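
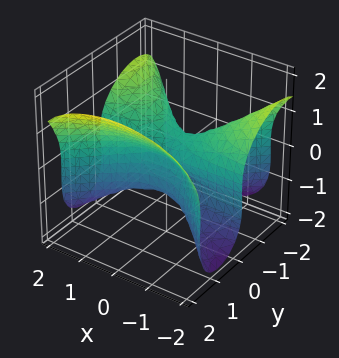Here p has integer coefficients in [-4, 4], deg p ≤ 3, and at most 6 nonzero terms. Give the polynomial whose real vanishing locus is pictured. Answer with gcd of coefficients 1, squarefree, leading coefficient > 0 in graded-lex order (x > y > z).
1. Degree: a generic line meets the surface in up to 3 points, so deg p = 3.
2. Against the integer gridlines: among the integer gridlines, it crosses the z-axis at z ∈ {-1, 0}; among the integer gridlines, it crosses the y-axis at y ∈ {-1, 0}; the visible x-axis segment lies entirely on the surface.
3. Fitting integer coefficients to these (and the overall shape) gives p.

x^2*y - y^3 + z^3 - y^2 + z^2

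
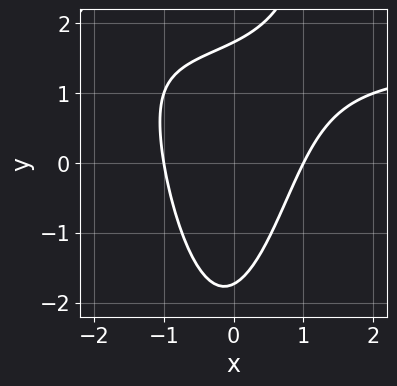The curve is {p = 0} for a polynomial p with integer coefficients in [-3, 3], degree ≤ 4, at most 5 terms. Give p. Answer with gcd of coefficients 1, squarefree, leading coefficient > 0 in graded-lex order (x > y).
First, degree: the shape is more complex than any degree-2 curve, so deg p = 3.
Next, against the integer gridlines: among the integer gridlines, it crosses the x-axis at x ∈ {-1, 1}.
Finally, the integer polynomial consistent with all of this is the stated p.

2*x^2*y - 3*x^2 + x*y - y^2 + 3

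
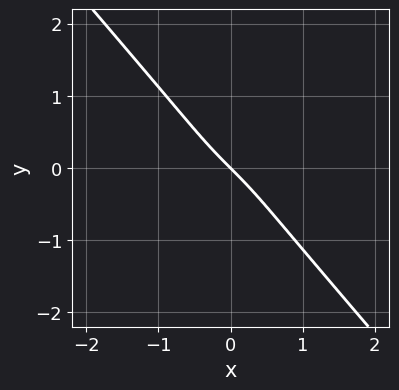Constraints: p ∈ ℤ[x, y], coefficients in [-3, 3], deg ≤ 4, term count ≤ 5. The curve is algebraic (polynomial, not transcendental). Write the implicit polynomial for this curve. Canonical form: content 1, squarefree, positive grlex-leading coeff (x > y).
(a) The degree is 3 — a generic line meets the curve in up to 3 points.
(b) Checking where it meets the axes: one x-axis crossing is at x = 0; one y-axis crossing is at y = 0.
(c) Assembling these constraints gives the stated polynomial.

2*x^3 + 2*x*y^2 + 3*y^3 + 2*x + 2*y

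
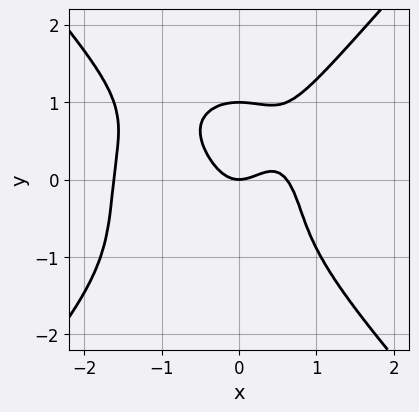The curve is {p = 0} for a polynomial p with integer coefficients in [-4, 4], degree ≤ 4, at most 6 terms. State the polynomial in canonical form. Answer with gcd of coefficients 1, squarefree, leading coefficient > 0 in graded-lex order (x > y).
3*x^4 - 2*y^4 + 3*x^3 - 3*x^2 + 2*y

1. Degree: no degree-3 curve has this shape, so deg p = 4.
2. From the axis intercepts and sections: among the integer gridlines, it crosses the y-axis at y ∈ {0, 1}; one x-axis crossing is at x = 0.
3. These observations pin down the coefficients.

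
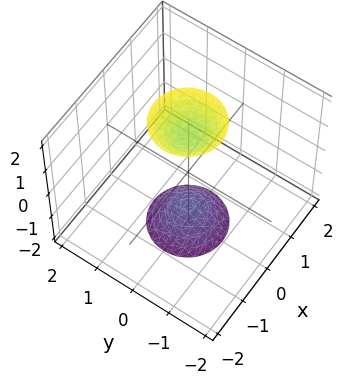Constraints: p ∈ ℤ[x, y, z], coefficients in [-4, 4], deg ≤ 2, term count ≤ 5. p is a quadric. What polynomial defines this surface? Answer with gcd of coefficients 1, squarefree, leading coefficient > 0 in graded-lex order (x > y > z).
The picture has 2 separate pieces. They look like related sheets of one shape, so recover p as a whole.
deg p = 2. Two separate bowl-shaped sheets opening away from each other; a quadric.
Symmetries: the z ↦ −z reflection is a symmetry, so z appears only in even powers; every cross-section ⟂ z is a circle, so x, y appear only via x² + y².
From the axis intercepts and sections: a circular section at z = -2 has radius between 0 and 1; no y-intercept at any integer in the box; it misses every integer gridline on the x-axis.
Matching integer coefficients to the picture gives p.

3*x^2 + 3*y^2 - z^2 + 2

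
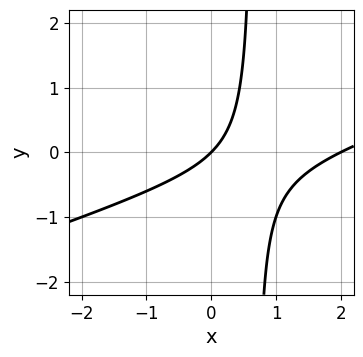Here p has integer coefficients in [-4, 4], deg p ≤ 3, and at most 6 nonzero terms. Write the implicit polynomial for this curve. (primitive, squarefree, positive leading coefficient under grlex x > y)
x^2 - 3*x*y - 2*x + 2*y

deg p = 2.
Checking where it meets the axes: the x-axis gridline crossings are at x ∈ {0, 2}; it meets the y-axis at y = 0 (among the integer gridlines).
Together with the visible shape, these determine p as stated.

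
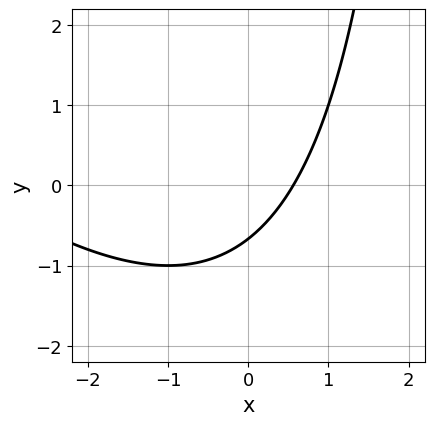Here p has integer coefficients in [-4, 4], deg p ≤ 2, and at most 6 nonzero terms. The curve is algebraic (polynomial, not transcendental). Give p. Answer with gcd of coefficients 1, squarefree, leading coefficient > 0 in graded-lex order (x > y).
(a) Degree: a generic line meets the curve in up to 2 points, so deg p = 2.
(b) Putting this together gives p.

x^2 + x*y + 3*x - 3*y - 2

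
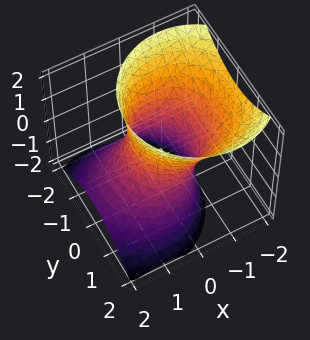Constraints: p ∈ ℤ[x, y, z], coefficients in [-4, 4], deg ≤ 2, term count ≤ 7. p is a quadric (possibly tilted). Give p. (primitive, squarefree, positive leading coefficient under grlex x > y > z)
2*x^2 + 2*x*z + 2*y^2 - z^2 - 2

(a) Degree: a generic line meets the surface in up to 2 points, so deg p = 2.
(b) Reading off the gridlines: the x-axis gridline crossings are at x ∈ {-1, 1}; among the integer gridlines, it crosses the y-axis at y ∈ {-1, 1}; it misses every integer gridline on the z-axis.
(c) Fitting integer coefficients to these (and the overall shape) gives p.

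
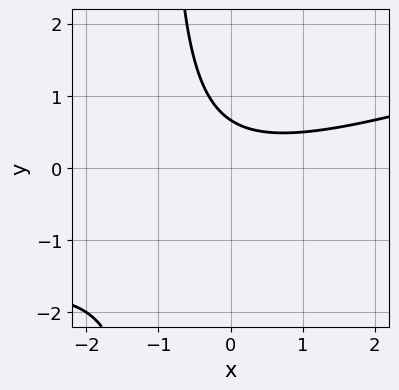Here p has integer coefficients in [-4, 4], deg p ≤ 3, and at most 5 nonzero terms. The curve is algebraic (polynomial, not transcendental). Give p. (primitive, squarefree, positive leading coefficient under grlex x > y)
x^2 - 3*x*y - 3*y + 2

Degree: no degree-1 curve has this shape, so deg p = 2.
Reading off the gridlines: no x-intercept at any integer in the box.
Together with the visible shape, these determine p as stated.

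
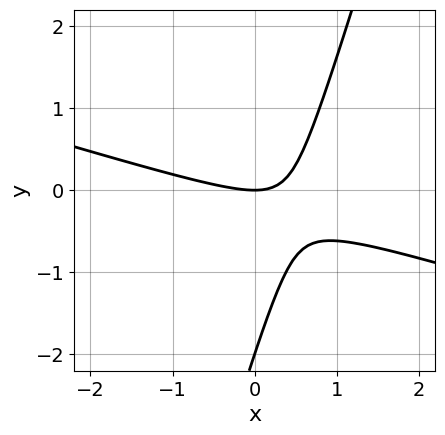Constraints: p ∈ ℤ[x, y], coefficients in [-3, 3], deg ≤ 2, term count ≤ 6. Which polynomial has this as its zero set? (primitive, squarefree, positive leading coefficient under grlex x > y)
x^2 + 3*x*y - y^2 - 2*y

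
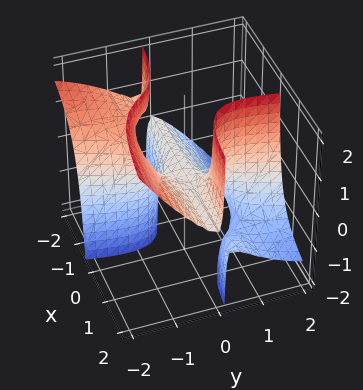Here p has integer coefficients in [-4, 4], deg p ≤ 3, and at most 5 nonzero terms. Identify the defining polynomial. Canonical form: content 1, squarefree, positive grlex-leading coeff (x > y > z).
3*x*y^2 + 3*x*y*z - y^3 - z

(a) The degree is 3 — a generic line meets the surface in up to 3 points.
(b) From the axis intercepts and sections: it crosses the z-axis at the gridline z = 0; one y-axis crossing is at y = 0; the visible x-axis segment lies entirely on the surface.
(c) The integer polynomial consistent with all of this is the stated p.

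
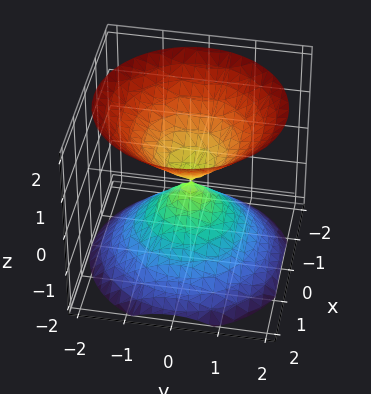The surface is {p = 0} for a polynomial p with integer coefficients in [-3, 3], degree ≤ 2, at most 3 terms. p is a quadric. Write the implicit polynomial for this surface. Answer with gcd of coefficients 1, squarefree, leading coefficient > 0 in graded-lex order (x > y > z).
x^2 + y^2 - z^2

The picture has 2 separate pieces. Treating them together as one polynomial.
deg p = 2. Two nappes meeting at a single point; a quadric.
Symmetries: mirror symmetry z ↦ −z ⇒ only even powers of z; every cross-section ⟂ z is a circle, so x, y appear only via x² + y².
From the visible intercepts: a circular section at z = -1 has radius exactly 1; it meets the y-axis at y = 0 (among the integer gridlines).
Together with the visible shape, these determine p as stated.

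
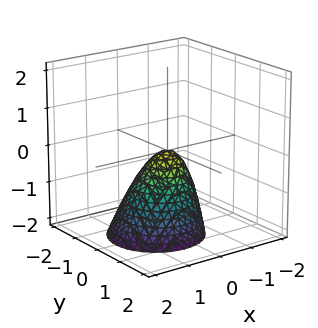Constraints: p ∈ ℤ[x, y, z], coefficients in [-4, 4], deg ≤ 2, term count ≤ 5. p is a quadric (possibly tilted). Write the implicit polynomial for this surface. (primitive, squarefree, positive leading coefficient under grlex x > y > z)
(a) Degree: the shape is more complex than any degree-1 surface, so deg p = 2.
(b) From the axis intercepts and sections: it crosses the x-axis at the gridline x = 0; it crosses the y-axis at the gridline y = 0; one z-axis crossing is at z = 0.
(c) Fitting integer coefficients to these (and the overall shape) gives p.

3*x^2 + x*z + 3*y^2 + 2*z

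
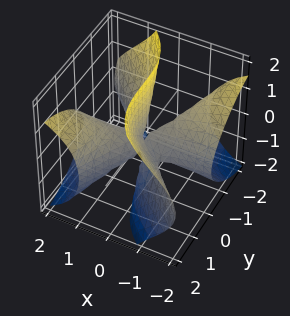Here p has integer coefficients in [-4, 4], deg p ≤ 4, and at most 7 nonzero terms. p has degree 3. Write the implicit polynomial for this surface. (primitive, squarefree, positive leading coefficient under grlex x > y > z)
deg p = 3. A generic line meets the surface in up to 3 points.
From the axis intercepts and sections: it meets the y-axis at y = 0 (among the integer gridlines); every point of the x-axis in the box is on the surface; the visible z-axis segment lies entirely on the surface.
These observations pin down the coefficients.

2*x^2*y + x*y^2 - 3*x*z^2 - y^3 - 2*x*z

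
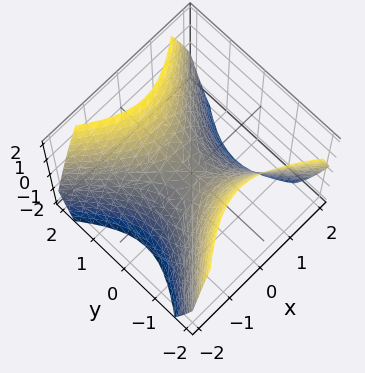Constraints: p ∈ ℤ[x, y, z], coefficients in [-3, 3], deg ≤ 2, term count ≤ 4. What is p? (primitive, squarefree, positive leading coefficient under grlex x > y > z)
x^2 - y^2 + z

First, deg p = 2.
Next, symmetries: the y ↦ −y reflection is a symmetry, so y appears only in even powers; mirror symmetry x ↦ −x ⇒ only even powers of x.
Then, checking where it meets the axes: it meets the x-axis at x = 0 (among the integer gridlines); it meets the y-axis at y = 0 (among the integer gridlines).
Finally, these observations pin down the coefficients.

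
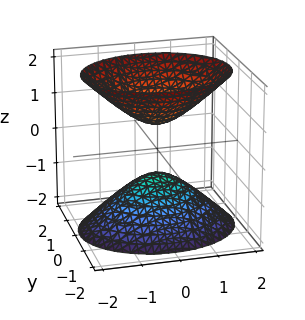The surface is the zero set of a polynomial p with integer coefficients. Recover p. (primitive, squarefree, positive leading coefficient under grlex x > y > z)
2*x^2 + 3*y^2 - 2*z^2 + 1

(a) I count 2 distinct pieces. They look like related sheets of one shape, so recover p as a whole.
(b) deg p = 2. Two separate bowl-shaped sheets opening away from each other; a quadric.
(c) Symmetries: it's symmetric under z → −z, forcing even powers of z; mirror symmetry x ↦ −x ⇒ only even powers of x; it's symmetric under y → −y, forcing even powers of y.
(d) Checking where it meets the axes: the surface avoids every integer x-axis point in the box; it misses every integer gridline on the y-axis.
(e) Fitting integer coefficients to these (and the overall shape) gives p.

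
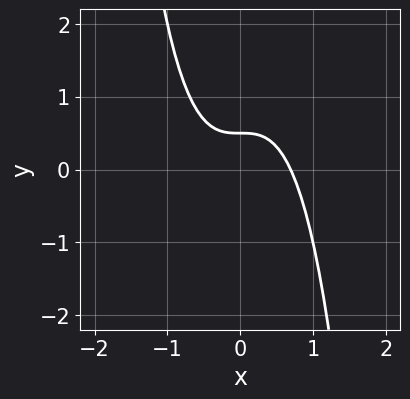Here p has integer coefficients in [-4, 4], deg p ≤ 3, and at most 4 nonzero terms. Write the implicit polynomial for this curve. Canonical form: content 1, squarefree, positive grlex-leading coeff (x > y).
deg p = 3. No degree-2 curve has this shape.
Solving for integer coefficients yields p as stated.

3*x^3 + 2*y - 1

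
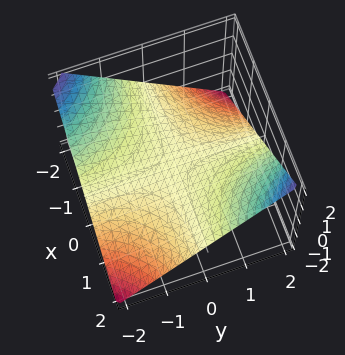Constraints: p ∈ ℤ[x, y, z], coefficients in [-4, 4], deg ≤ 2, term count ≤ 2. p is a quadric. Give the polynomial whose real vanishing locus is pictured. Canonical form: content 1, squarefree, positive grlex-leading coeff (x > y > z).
x*y - 2*z

First, deg p = 2.
Next, observable constraints: it meets the z-axis at z = 0 (among the integer gridlines); the visible y-axis segment lies entirely on the surface; the visible x-axis segment lies entirely on the surface.
Finally, matching integer coefficients to the picture gives p.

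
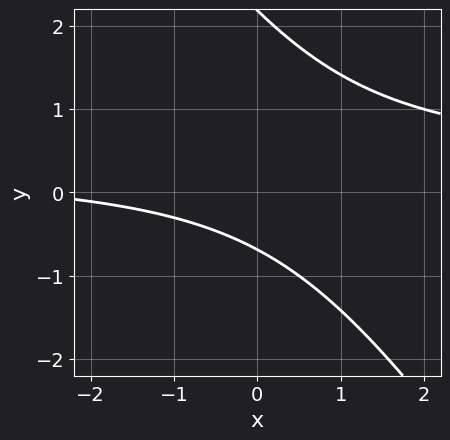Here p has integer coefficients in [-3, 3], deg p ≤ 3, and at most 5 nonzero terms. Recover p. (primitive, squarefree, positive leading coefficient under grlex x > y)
3*x*y + 2*y^2 - x - 3*y - 3

deg p = 2.
Observable constraints: no x-intercept at any integer in the box.
Putting this together gives p.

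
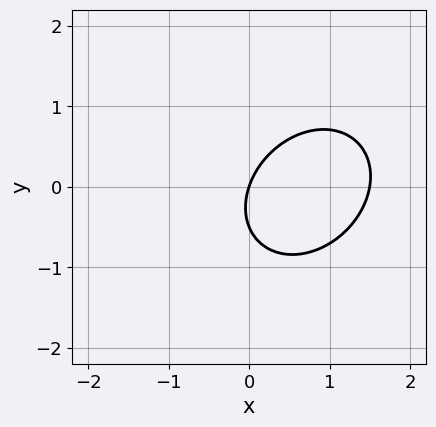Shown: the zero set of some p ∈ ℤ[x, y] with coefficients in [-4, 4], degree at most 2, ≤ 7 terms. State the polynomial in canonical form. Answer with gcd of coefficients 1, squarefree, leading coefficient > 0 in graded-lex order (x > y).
2*x^2 - x*y + 2*y^2 - 3*x + y

Degree: the shape is more complex than any degree-1 curve, so deg p = 2.
Checking where it meets the axes: one y-axis crossing is at y = 0; it meets the x-axis at x = 0 (among the integer gridlines).
Assembling these constraints gives the stated polynomial.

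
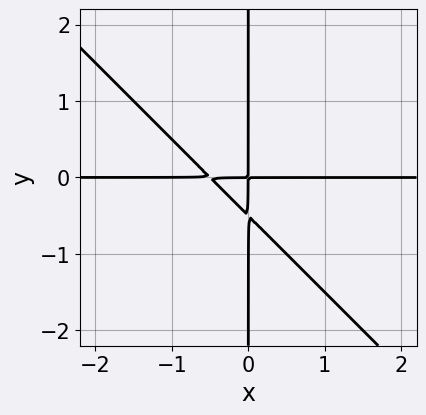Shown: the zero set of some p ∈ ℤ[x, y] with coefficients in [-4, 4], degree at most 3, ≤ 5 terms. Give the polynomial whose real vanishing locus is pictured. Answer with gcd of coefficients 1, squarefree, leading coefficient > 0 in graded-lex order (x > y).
The degree is 3 — a generic line meets the curve in up to 3 points.
Observable constraints: every point of the x-axis in the box is on the curve; the visible y-axis segment lies entirely on the curve.
Solving for integer coefficients yields p as stated.

2*x^2*y + 2*x*y^2 + x*y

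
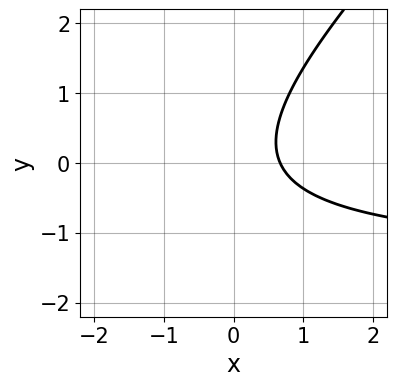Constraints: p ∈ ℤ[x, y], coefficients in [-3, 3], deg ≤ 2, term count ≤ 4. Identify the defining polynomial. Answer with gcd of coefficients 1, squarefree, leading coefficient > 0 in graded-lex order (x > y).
The degree is 2 — a generic line meets the curve in up to 2 points.
Reading off the gridlines: it misses every integer gridline on the y-axis.
These observations pin down the coefficients.

2*x*y - 2*y^2 + 3*x - 2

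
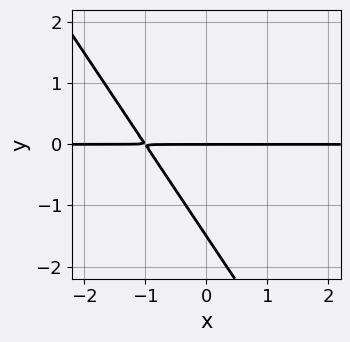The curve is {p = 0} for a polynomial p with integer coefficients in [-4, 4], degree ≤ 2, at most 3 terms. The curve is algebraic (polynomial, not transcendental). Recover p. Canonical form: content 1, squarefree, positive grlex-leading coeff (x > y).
3*x*y + 2*y^2 + 3*y

First, degree: a generic line meets the curve in up to 2 points, so deg p = 2.
Then, observable constraints: the visible x-axis segment lies entirely on the curve; it meets the y-axis at y = 0 (among the integer gridlines).
Finally, together with the visible shape, these determine p as stated.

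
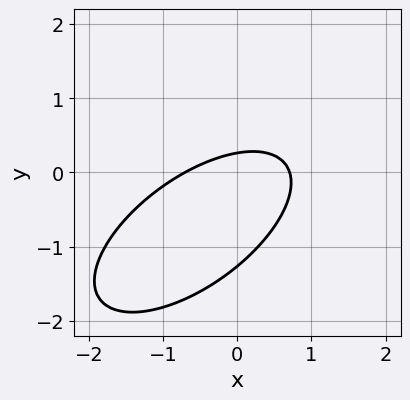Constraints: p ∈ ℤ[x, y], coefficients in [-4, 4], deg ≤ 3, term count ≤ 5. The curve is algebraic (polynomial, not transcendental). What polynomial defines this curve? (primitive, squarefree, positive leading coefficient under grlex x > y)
2*x^2 - 3*x*y + 3*y^2 + 3*y - 1

(a) The degree is 2 — a generic line meets the curve in up to 2 points.
(b) Matching integer coefficients to the picture gives p.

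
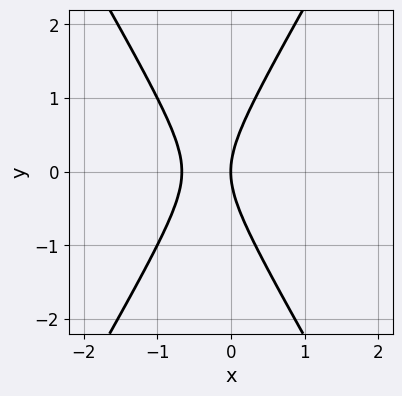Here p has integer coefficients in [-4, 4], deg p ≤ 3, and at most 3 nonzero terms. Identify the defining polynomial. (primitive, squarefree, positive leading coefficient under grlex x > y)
3*x^2 - y^2 + 2*x

(a) deg p = 2. A generic line meets the curve in up to 2 points.
(b) Symmetries: mirror symmetry y ↦ −y ⇒ only even powers of y.
(c) Reading off the gridlines: one y-axis crossing is at y = 0; it crosses the x-axis at the gridline x = 0.
(d) Assembling these constraints gives the stated polynomial.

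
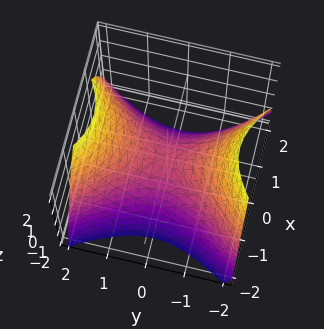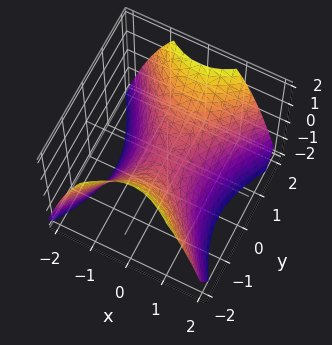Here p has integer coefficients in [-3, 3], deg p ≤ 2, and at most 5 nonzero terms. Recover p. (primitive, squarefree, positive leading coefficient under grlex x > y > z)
3*x^2 - 2*y^2 + 3*z

1. The degree is 2 — a saddle surface; a quadric.
2. Symmetries: the y ↦ −y reflection is a symmetry, so y appears only in even powers; it's symmetric under x → −x, forcing even powers of x.
3. Observable constraints: one z-axis crossing is at z = 0; it meets the y-axis at y = 0 (among the integer gridlines); it meets the x-axis at x = 0 (among the integer gridlines).
4. Matching integer coefficients to the picture gives p.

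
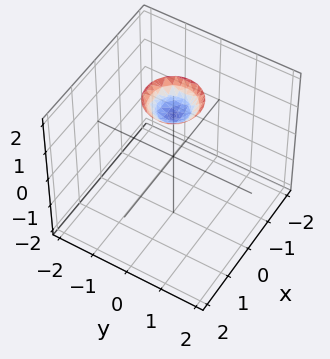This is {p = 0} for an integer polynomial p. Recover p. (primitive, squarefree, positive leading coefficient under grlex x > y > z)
2*x^2 + 2*y^2 - 2*z + 3

First, the degree is 2 — the shape is more complex than any degree-1 surface.
Then, by symmetry, the surface is invariant under rotation about z: p = q(x² + y², z).
Then, from the axis intercepts and sections: it misses every integer gridline on the x-axis; no y-intercept at any integer in the box; a circular section at z = 2 has radius between 0 and 1.
Finally, these observations pin down the coefficients.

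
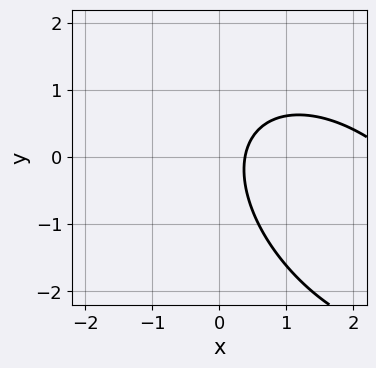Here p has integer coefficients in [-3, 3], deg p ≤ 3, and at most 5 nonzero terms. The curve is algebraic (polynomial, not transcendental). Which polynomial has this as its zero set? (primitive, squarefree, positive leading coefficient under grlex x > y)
x^2 + x*y + y^2 - 3*x + 1

First, deg p = 2. The shape is more complex than any degree-1 curve.
Next, reading off the gridlines: no y-intercept at any integer in the box.
Finally, assembling these constraints gives the stated polynomial.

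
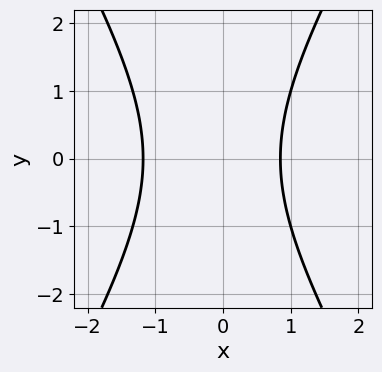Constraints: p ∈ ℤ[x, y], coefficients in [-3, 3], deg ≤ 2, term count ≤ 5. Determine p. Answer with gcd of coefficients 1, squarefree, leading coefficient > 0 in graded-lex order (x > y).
3*x^2 - y^2 + x - 3

The degree is 2 — no degree-1 curve has this shape.
Symmetries: it's symmetric under y → −y, forcing even powers of y.
Observable constraints: no y-intercept at any integer in the box.
Assembling these constraints gives the stated polynomial.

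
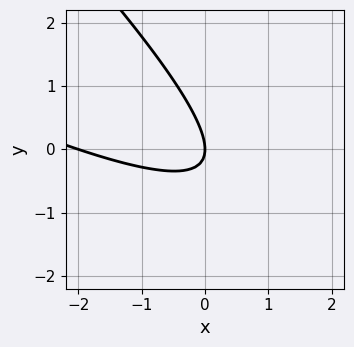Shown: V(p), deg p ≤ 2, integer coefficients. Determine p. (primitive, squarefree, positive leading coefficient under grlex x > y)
The degree is 2 — the shape is more complex than any degree-1 curve.
Checking where it meets the axes: it meets the y-axis at y = 0 (among the integer gridlines); among the integer gridlines, it crosses the x-axis at x ∈ {-2, 0}.
Assembling these constraints gives the stated polynomial.

x^2 + 3*x*y + 2*y^2 + 2*x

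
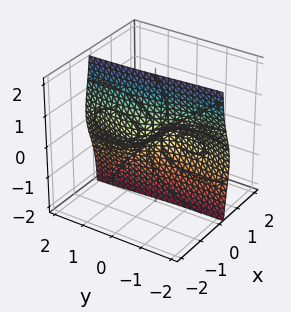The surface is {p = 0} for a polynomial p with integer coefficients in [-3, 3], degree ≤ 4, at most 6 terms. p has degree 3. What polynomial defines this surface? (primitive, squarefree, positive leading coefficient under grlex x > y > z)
(a) The degree is 3 — the shape is more complex than any degree-2 surface.
(b) Against the integer gridlines: it meets the y-axis at y = 0 (among the integer gridlines); one z-axis crossing is at z = 0; it crosses the x-axis at the gridline x = 0.
(c) Assembling these constraints gives the stated polynomial.

2*x^3 + x*y^2 + 3*x*z^2 + y + z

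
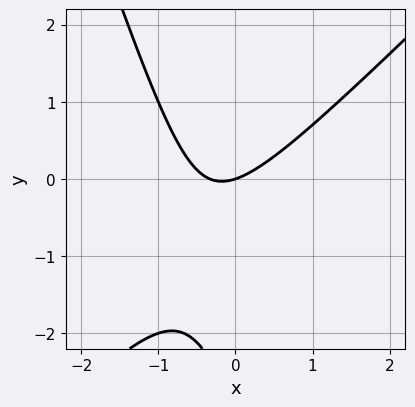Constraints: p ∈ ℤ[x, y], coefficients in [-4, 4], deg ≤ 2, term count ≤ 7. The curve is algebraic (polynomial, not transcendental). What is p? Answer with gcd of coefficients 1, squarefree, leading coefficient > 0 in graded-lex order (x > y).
The degree is 2 — the shape is more complex than any degree-1 curve.
Against the integer gridlines: it meets the y-axis at y = 0 (among the integer gridlines); one x-axis crossing is at x = 0.
Assembling these constraints gives the stated polynomial.

3*x^2 - 2*x*y - y^2 + x - 3*y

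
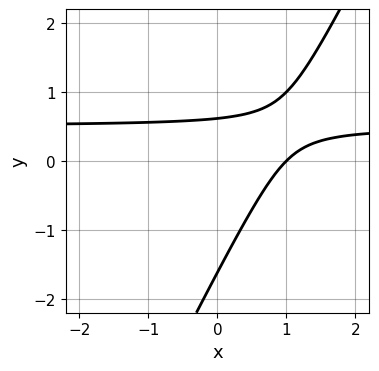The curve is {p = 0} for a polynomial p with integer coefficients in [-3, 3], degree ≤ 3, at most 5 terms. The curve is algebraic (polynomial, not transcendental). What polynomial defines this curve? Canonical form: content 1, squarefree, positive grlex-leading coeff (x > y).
The degree is 2 — the shape is more complex than any degree-1 curve.
Checking where it meets the axes: one x-axis crossing is at x = 1.
Together with the visible shape, these determine p as stated.

2*x*y - y^2 - x - y + 1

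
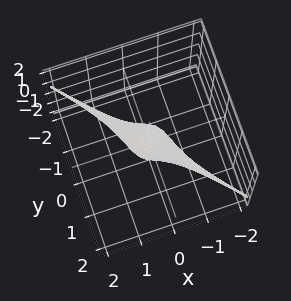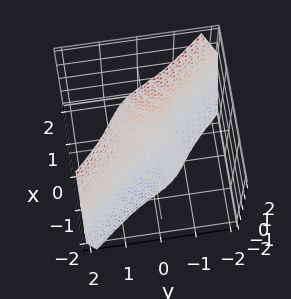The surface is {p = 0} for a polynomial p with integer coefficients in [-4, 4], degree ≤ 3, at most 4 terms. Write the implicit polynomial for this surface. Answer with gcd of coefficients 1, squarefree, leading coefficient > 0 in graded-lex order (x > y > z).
3*x^3 + 2*x*y*z + 2*y^3 - z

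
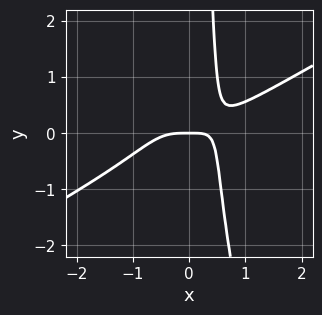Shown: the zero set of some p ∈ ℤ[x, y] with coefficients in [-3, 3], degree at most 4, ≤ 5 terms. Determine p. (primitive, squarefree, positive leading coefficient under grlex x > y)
First, deg p = 4.
Then, from the axis intercepts and sections: it crosses the y-axis at the gridline y = 0; it crosses the x-axis at the gridline x = 0.
Finally, assembling these constraints gives the stated polynomial.

2*x^4 - 3*x^3*y - x^2*y^2 - x*y + y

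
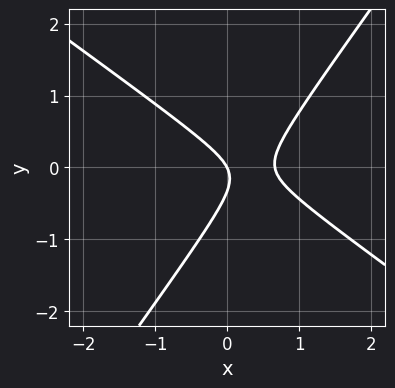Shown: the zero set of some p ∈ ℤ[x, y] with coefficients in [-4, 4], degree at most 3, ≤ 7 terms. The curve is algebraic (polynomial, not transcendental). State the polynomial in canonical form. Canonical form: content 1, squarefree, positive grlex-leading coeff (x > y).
3*x^2 + 2*x*y - 3*y^2 - 2*x - y

(a) The degree is 2 — a generic line meets the curve in up to 2 points.
(b) Checking where it meets the axes: one y-axis crossing is at y = 0; one x-axis crossing is at x = 0.
(c) Solving for integer coefficients yields p as stated.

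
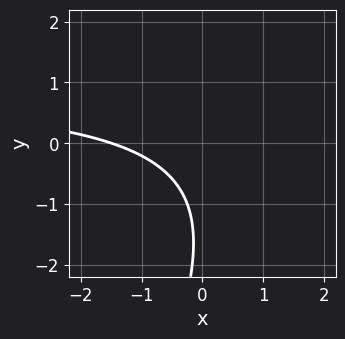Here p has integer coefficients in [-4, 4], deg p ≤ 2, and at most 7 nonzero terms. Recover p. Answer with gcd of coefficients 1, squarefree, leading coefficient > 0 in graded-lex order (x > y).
1. The degree is 2 — no degree-1 curve has this shape.
2. Reading off the gridlines: the curve avoids every integer y-axis point in the box.
3. Matching integer coefficients to the picture gives p.

2*x*y - y^2 - 2*x - 3*y - 3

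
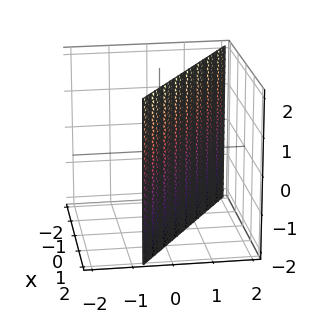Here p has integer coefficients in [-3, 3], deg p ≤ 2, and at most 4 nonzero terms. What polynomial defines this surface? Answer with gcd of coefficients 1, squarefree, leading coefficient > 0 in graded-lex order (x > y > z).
Degree: the surface is flat (a plane), so deg p = 1.
Against the integer gridlines: the surface avoids every integer z-axis point in the box; one x-axis crossing is at x = 1.
Matching integer coefficients to the picture gives p.

2*x + 3*y - 2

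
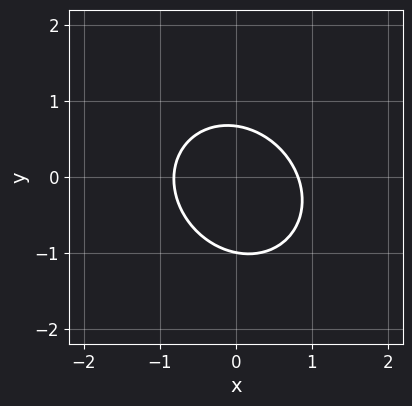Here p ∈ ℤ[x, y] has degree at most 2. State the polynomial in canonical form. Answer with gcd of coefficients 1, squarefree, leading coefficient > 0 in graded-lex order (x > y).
3*x^2 + x*y + 3*y^2 + y - 2

First, deg p = 2. No degree-1 curve has this shape.
Then, from the visible intercepts: one y-axis crossing is at y = -1.
Finally, putting this together gives p.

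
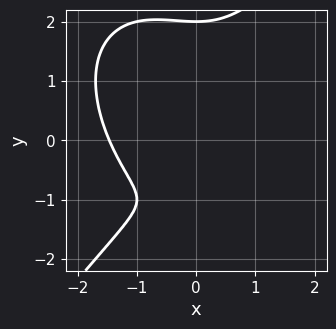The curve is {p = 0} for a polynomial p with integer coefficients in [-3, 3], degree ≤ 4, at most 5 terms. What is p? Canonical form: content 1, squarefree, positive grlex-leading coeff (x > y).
First, deg p = 3. The shape is more complex than any degree-2 curve.
Then, from the axis intercepts and sections: one y-axis crossing is at y = 2.
Finally, together with the visible shape, these determine p as stated.

2*x^3 - y^3 + 2*x^2 + 3*y + 2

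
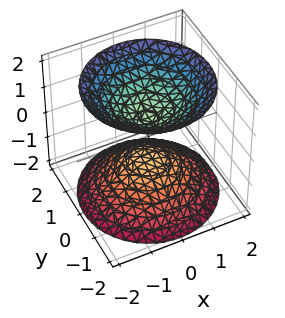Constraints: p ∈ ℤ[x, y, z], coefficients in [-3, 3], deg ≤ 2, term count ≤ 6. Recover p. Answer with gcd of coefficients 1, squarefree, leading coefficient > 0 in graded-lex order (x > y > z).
2*x^2 + 2*y^2 - 2*z^2 + 1

First, I count 2 distinct pieces. Treating them together as one polynomial.
Next, the degree is 2 — two separate bowl-shaped sheets opening away from each other; a quadric.
Then, by symmetry, the surface is invariant under rotation about z: p = q(x² + y², z); it's symmetric under z → −z, forcing even powers of z.
Next, reading off the gridlines: a circular section at z = -2 has radius between 1 and 2; the surface avoids every integer x-axis point in the box.
Finally, matching integer coefficients to the picture gives p.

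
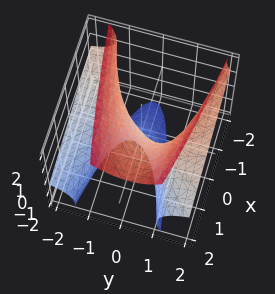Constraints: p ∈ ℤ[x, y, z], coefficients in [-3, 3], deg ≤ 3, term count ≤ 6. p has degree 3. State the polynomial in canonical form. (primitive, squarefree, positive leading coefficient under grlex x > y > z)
deg p = 3.
Against the integer gridlines: one y-axis crossing is at y = 0; the z-axis gridline crossings are at z ∈ {-1, 0}.
The integer polynomial consistent with all of this is the stated p.

3*y^2*z - z^3 - z^2 + 3*x - 2*y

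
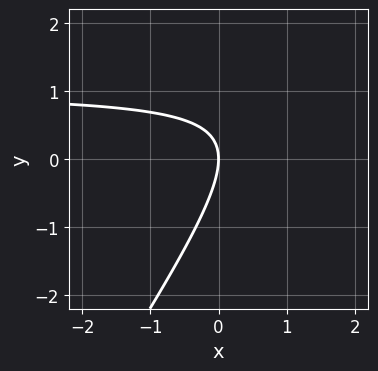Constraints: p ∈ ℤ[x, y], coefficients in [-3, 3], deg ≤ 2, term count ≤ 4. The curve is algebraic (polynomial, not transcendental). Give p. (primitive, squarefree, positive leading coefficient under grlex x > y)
3*x*y - 2*y^2 - 3*x

First, deg p = 2. The shape is more complex than any degree-1 curve.
Next, reading off the gridlines: it crosses the x-axis at the gridline x = 0; it meets the y-axis at y = 0 (among the integer gridlines).
Finally, the integer polynomial consistent with all of this is the stated p.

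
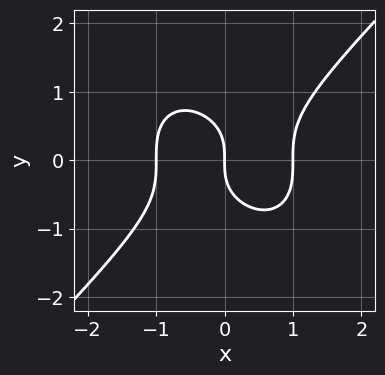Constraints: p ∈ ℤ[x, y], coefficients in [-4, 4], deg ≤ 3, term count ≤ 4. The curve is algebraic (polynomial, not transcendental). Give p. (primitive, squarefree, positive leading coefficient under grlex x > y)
x^3 - y^3 - x

1. deg p = 3. A generic line meets the curve in up to 3 points.
2. Reading off the gridlines: the x-axis gridline crossings are at x ∈ {-1, 0, 1}; one y-axis crossing is at y = 0.
3. Putting this together gives p.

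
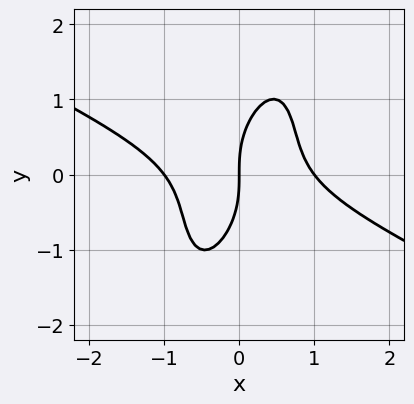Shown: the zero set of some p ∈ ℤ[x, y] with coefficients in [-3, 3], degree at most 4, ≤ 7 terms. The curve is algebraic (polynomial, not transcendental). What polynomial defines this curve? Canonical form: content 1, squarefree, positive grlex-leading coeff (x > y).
The degree is 3 — a generic line meets the curve in up to 3 points.
Reading off the gridlines: it meets the y-axis at y = 0 (among the integer gridlines); the x-axis gridline crossings are at x ∈ {-1, 0, 1}.
Putting this together gives p.

2*x^3 + 3*x^2*y - 2*x*y^2 + y^3 - 2*x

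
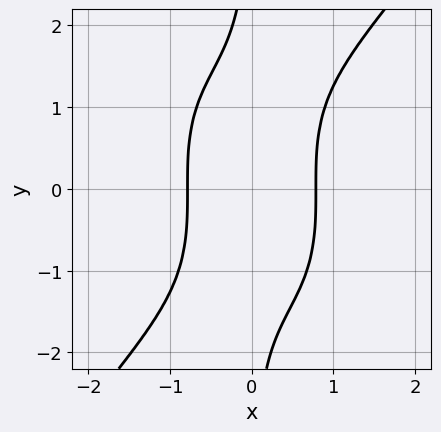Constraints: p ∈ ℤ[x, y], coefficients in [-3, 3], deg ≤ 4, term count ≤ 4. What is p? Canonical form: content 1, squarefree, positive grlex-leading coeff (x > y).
2*x^4 - x*y^3 + 2*x^2 - 2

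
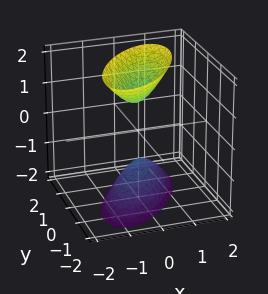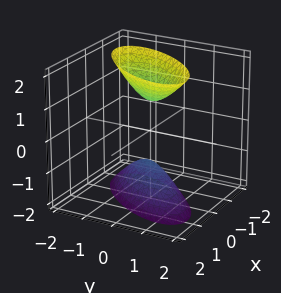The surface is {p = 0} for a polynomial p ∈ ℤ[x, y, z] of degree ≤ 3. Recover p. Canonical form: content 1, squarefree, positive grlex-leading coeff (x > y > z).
3*x^2 - 3*x*y + 2*y^2 - z^2 + 1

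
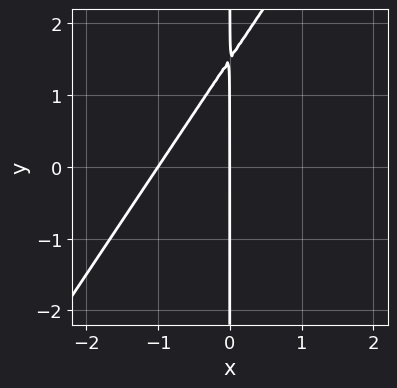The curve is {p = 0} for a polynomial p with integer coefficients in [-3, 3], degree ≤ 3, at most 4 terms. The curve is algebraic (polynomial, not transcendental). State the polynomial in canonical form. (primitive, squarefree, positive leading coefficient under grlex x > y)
deg p = 2. No degree-1 curve has this shape.
Reading off the gridlines: the x-axis gridline crossings are at x ∈ {-1, 0}; the visible y-axis segment lies entirely on the curve.
Assembling these constraints gives the stated polynomial.

3*x^2 - 2*x*y + 3*x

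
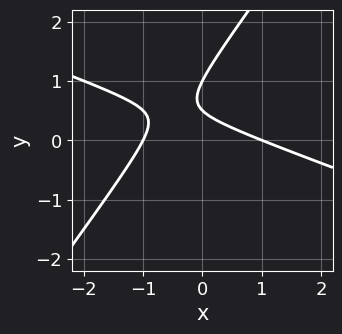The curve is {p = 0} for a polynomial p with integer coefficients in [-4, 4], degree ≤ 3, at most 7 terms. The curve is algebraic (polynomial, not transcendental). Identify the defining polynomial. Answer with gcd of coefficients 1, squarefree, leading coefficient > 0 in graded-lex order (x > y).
x^2 + 2*x*y - 2*y^2 + 3*y - 1

(a) The degree is 2 — no degree-1 curve has this shape.
(b) From the visible intercepts: the x-axis gridline crossings are at x ∈ {-1, 1}; it crosses the y-axis at the gridline y = 1.
(c) Assembling these constraints gives the stated polynomial.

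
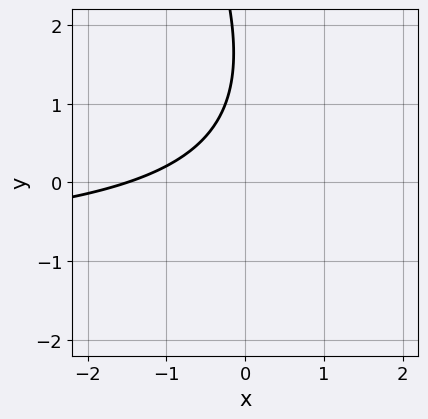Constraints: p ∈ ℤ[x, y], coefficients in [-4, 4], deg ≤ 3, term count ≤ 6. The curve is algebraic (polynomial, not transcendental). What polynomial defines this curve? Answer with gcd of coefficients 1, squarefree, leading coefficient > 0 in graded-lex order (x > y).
2*x*y + y^2 + 2*x - 3*y + 3

(a) Degree: no degree-1 curve has this shape, so deg p = 2.
(b) Checking where it meets the axes: it misses every integer gridline on the y-axis.
(c) Together with the visible shape, these determine p as stated.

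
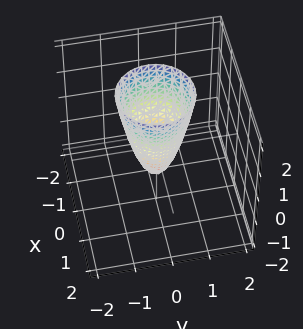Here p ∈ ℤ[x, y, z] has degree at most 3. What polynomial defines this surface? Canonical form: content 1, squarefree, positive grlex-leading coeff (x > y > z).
(a) The degree is 2 — the shape is more complex than any degree-1 surface.
(b) Symmetries: every cross-section ⟂ z is a circle, so x, y appear only via x² + y².
(c) From the axis intercepts and sections: a circular section at z = 2 has radius exactly 1; one z-axis crossing is at z = -1.
(d) These observations pin down the coefficients.

3*x^2 + 3*y^2 - z - 1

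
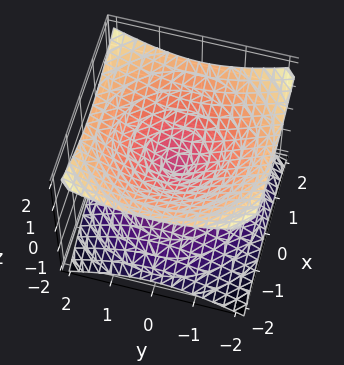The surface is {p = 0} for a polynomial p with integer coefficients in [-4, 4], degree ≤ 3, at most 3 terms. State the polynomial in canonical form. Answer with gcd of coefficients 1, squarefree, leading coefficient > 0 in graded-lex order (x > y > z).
First, deg p = 2. Two nappes meeting at a single point; a quadric.
Next, symmetry: the z-axis is an axis of rotation, so x and y enter only as x² + y²; it's symmetric under z → −z, forcing even powers of z.
Then, from the visible intercepts: one z-axis crossing is at z = 0; a circular section at z = 1 has radius between 1 and 2; it crosses the x-axis at the gridline x = 0.
Finally, matching integer coefficients to the picture gives p.

x^2 + y^2 - 2*z^2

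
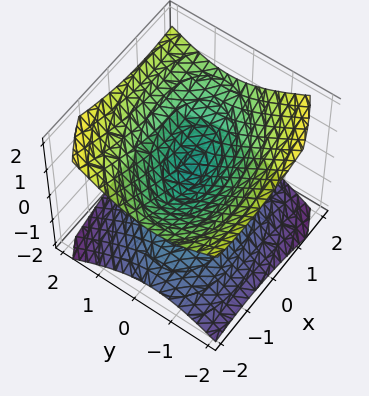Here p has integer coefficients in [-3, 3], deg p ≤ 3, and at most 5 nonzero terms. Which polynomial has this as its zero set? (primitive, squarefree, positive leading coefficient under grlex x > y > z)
x^2 - x*y + 2*y^2 - 3*z^2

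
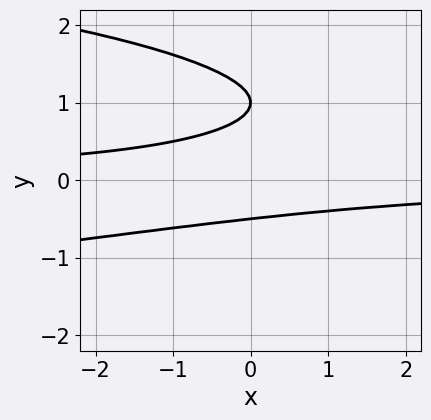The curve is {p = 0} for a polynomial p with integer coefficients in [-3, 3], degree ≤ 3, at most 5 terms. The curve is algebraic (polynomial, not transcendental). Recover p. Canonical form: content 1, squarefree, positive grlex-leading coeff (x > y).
2*y^3 + x*y - 3*y^2 + 1

First, the degree is 3 — no degree-2 curve has this shape.
Then, observable constraints: it meets the y-axis at y = 1 (among the integer gridlines); no x-intercept at any integer in the box.
Finally, these observations pin down the coefficients.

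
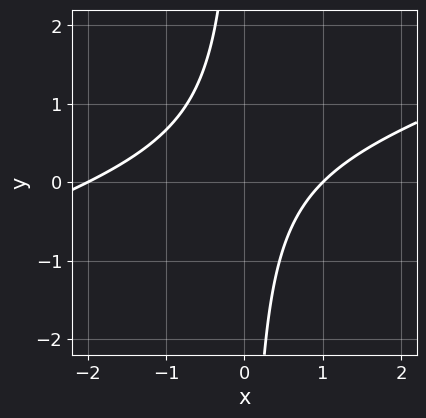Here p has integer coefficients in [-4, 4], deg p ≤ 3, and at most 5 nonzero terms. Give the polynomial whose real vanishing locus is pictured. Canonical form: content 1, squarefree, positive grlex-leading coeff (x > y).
(a) deg p = 2. The shape is more complex than any degree-1 curve.
(b) From the visible intercepts: no y-intercept at any integer in the box; among the integer gridlines, it crosses the x-axis at x ∈ {-2, 1}.
(c) Matching integer coefficients to the picture gives p.

x^2 - 3*x*y + x - 2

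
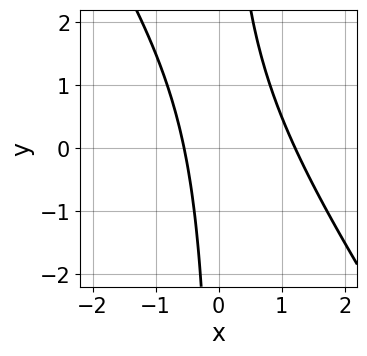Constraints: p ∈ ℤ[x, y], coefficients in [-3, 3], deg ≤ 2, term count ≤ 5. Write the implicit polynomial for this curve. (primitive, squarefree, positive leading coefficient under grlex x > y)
First, degree: no degree-1 curve has this shape, so deg p = 2.
Then, reading off the gridlines: the curve avoids every integer y-axis point in the box.
Finally, putting this together gives p.

3*x^2 + 2*x*y - 2*x - 2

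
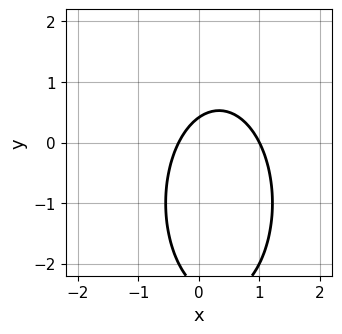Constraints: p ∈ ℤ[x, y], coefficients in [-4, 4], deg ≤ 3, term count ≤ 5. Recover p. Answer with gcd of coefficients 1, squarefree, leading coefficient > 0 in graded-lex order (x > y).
(a) The degree is 2 — the shape is more complex than any degree-1 curve.
(b) Reading off the gridlines: one x-axis crossing is at x = 1.
(c) Putting this together gives p.

3*x^2 + y^2 - 2*x + 2*y - 1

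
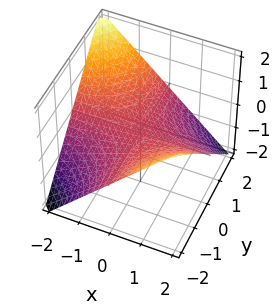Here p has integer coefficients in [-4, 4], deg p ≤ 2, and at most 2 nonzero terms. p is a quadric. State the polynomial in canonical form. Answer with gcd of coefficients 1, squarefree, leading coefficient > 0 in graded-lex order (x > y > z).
x*y + 2*z

First, the degree is 2 — a hyperbolic paraboloid; a quadric.
Then, reading off the gridlines: every point of the x-axis in the box is on the surface; it crosses the z-axis at the gridline z = 0; the visible y-axis segment lies entirely on the surface.
Finally, the integer polynomial consistent with all of this is the stated p.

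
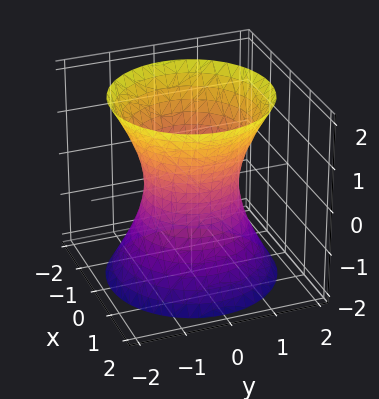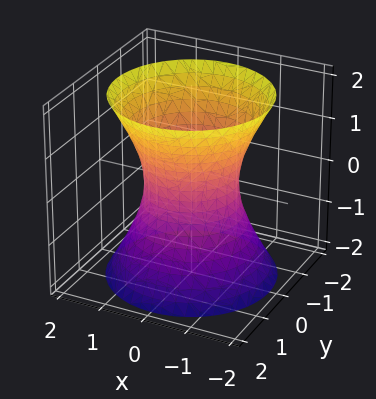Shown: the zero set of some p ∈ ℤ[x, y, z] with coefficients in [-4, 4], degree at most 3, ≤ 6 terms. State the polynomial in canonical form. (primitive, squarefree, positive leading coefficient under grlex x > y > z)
2*x^2 + 2*y^2 - z^2 - 2

First, degree: an hourglass — one-sheet hyperboloid; a quadric, so deg p = 2.
Next, symmetries: mirror symmetry z ↦ −z ⇒ only even powers of z; every cross-section ⟂ z is a circle, so x, y appear only via x² + y².
Next, against the integer gridlines: a circular section at z = 2 has radius between 1 and 2; no z-intercept at any integer in the box; the y-axis gridline crossings are at y ∈ {-1, 1}; the x-axis gridline crossings are at x ∈ {-1, 1}.
Finally, the integer polynomial consistent with all of this is the stated p.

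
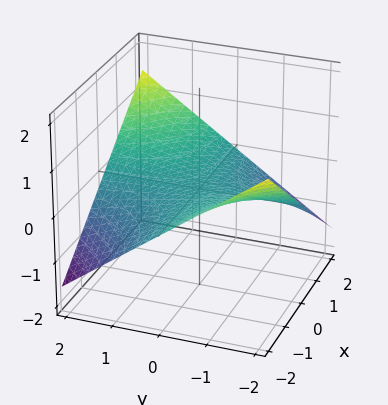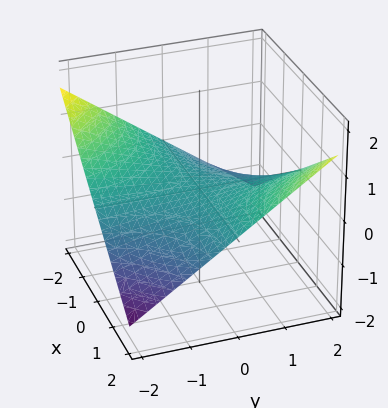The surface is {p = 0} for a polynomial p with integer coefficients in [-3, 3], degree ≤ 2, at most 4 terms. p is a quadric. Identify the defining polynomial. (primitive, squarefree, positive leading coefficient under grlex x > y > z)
x*y - 3*z

Degree: a saddle surface; a quadric, so deg p = 2.
Against the integer gridlines: every point of the x-axis in the box is on the surface; the visible y-axis segment lies entirely on the surface; it crosses the z-axis at the gridline z = 0.
Matching integer coefficients to the picture gives p.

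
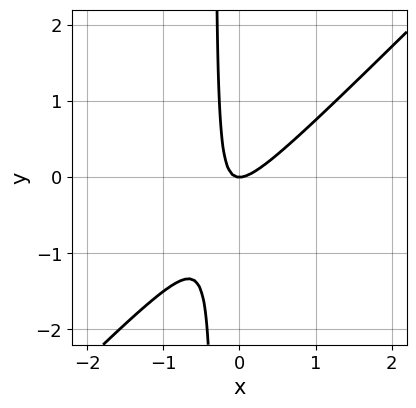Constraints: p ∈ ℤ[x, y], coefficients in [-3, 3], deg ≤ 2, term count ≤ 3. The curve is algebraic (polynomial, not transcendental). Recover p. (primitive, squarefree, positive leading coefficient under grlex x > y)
3*x^2 - 3*x*y - y

Degree: a generic line meets the curve in up to 2 points, so deg p = 2.
From the axis intercepts and sections: it crosses the y-axis at the gridline y = 0; one x-axis crossing is at x = 0.
Together with the visible shape, these determine p as stated.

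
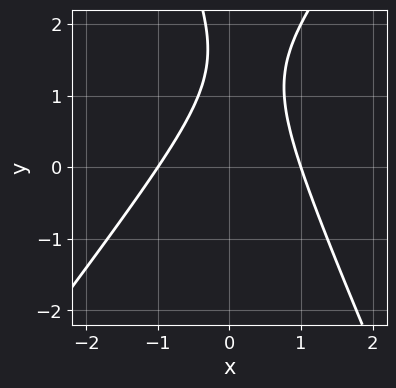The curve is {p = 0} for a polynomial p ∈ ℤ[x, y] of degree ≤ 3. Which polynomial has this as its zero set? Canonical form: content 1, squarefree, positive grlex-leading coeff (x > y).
Degree: the shape is more complex than any degree-1 curve, so deg p = 2.
Reading off the gridlines: the x-axis gridline crossings are at x ∈ {-1, 1}; it misses every integer gridline on the y-axis.
Matching integer coefficients to the picture gives p.

3*x^2 - x*y - y^2 + 3*y - 3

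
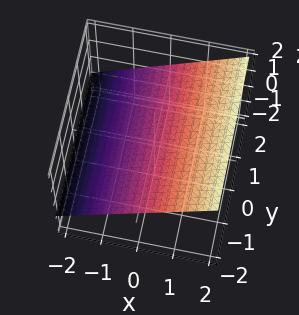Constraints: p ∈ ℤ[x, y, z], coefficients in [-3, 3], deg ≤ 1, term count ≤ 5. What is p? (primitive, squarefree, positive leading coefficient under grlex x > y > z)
(a) The degree is 1 — the surface is flat (a plane).
(b) Reading off the gridlines: no y-intercept at any integer in the box; it meets the x-axis at x = -1 (among the integer gridlines).
(c) Matching integer coefficients to the picture gives p.

2*x - 3*z + 2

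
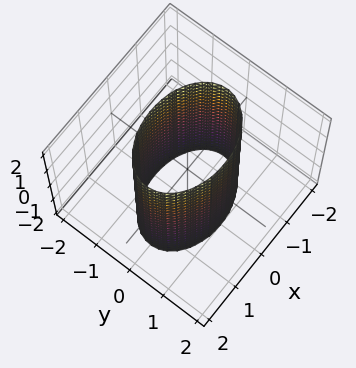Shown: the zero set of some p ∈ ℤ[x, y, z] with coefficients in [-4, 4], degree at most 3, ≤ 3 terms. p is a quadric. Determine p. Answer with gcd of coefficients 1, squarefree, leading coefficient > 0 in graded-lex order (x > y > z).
deg p = 2. Constant cross-section along one axis; a quadric.
Symmetries: it's symmetric under y → −y, forcing even powers of y; mirror symmetry x ↦ −x ⇒ only even powers of x; mirror symmetry z ↦ −z ⇒ only even powers of z.
Against the integer gridlines: among the integer gridlines, it crosses the y-axis at y ∈ {-1, 1}; it misses every integer gridline on the z-axis.
Putting this together gives p.

x^2 + 2*y^2 - 2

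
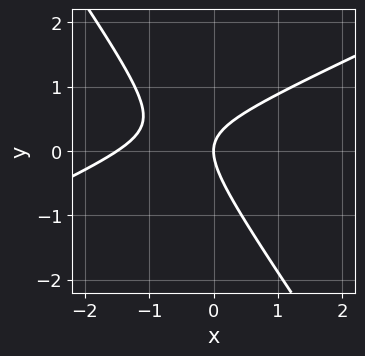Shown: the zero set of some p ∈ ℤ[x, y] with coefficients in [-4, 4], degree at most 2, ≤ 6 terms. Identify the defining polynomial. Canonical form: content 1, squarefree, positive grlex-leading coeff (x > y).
2*x^2 - 3*x*y - 3*y^2 + 3*x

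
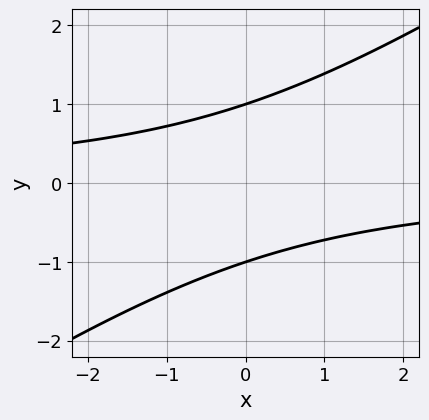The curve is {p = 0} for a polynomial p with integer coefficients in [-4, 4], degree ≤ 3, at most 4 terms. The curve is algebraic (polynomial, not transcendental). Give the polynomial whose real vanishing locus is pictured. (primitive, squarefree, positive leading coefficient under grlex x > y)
2*x*y - 3*y^2 + 3

First, degree: the shape is more complex than any degree-1 curve, so deg p = 2.
Then, against the integer gridlines: the y-axis gridline crossings are at y ∈ {-1, 1}; the curve avoids every integer x-axis point in the box.
Finally, matching integer coefficients to the picture gives p.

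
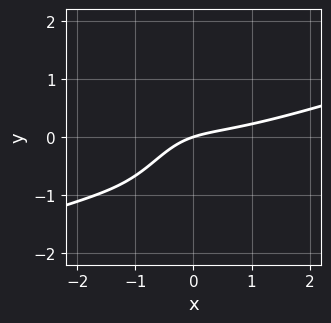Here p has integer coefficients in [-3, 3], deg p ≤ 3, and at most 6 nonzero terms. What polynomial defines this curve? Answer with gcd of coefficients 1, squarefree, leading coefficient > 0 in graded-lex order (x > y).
x^3 - 3*x^2*y - 3*x*y + x - 3*y

First, deg p = 3. A generic line meets the curve in up to 3 points.
Next, from the axis intercepts and sections: one y-axis crossing is at y = 0; it meets the x-axis at x = 0 (among the integer gridlines).
Finally, together with the visible shape, these determine p as stated.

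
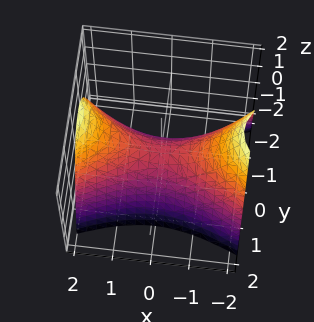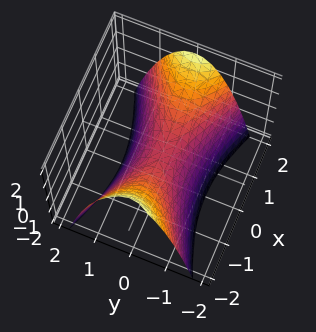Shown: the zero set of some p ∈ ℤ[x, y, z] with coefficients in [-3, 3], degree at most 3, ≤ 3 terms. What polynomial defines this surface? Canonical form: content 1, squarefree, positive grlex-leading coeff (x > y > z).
x^2 - 3*y^2 - 2*z

(a) deg p = 2. A saddle surface; a quadric.
(b) Symmetries: the x ↦ −x reflection is a symmetry, so x appears only in even powers; the y ↦ −y reflection is a symmetry, so y appears only in even powers.
(c) From the axis intercepts and sections: it crosses the x-axis at the gridline x = 0; it meets the y-axis at y = 0 (among the integer gridlines); it crosses the z-axis at the gridline z = 0.
(d) Fitting integer coefficients to these (and the overall shape) gives p.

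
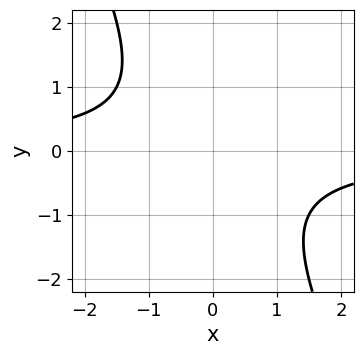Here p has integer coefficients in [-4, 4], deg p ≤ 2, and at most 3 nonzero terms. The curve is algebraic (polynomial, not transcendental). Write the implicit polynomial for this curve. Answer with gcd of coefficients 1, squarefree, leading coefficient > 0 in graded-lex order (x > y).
2*x*y + y^2 + 2

(a) deg p = 2. No degree-1 curve has this shape.
(b) Observable constraints: no y-intercept at any integer in the box; it misses every integer gridline on the x-axis.
(c) Assembling these constraints gives the stated polynomial.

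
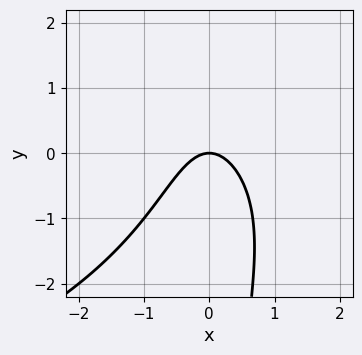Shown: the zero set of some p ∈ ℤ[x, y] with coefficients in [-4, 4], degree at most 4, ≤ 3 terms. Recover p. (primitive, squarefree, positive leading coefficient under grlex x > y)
x*y^2 + 3*x^2 + 2*y

1. deg p = 3. A generic line meets the curve in up to 3 points.
2. Observable constraints: it crosses the x-axis at the gridline x = 0; it meets the y-axis at y = 0 (among the integer gridlines).
3. The integer polynomial consistent with all of this is the stated p.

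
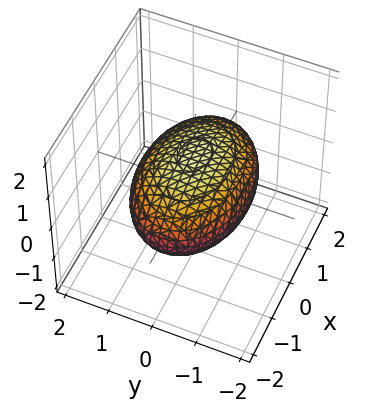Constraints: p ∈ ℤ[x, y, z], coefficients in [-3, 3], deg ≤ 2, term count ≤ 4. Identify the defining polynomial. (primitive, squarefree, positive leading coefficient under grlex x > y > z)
(a) The degree is 2 — bounded and convex; a quadric.
(b) Symmetries: the x ↦ −x reflection is a symmetry, so x appears only in even powers; the z ↦ −z reflection is a symmetry, so z appears only in even powers; mirror symmetry y ↦ −y ⇒ only even powers of y.
(c) Reading off the gridlines: the z-axis gridline crossings are at z ∈ {-1, 1}.
(d) The integer polynomial consistent with all of this is the stated p.

x^2 + 2*y^2 + 3*z^2 - 3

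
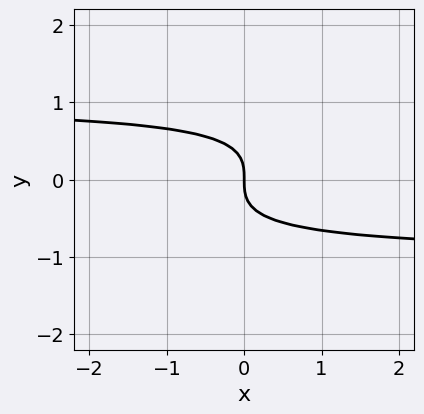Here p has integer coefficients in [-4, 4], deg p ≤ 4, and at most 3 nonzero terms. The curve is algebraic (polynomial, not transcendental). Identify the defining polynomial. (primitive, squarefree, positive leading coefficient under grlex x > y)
x*y^2 - 2*y^3 - x

The degree is 3 — the shape is more complex than any degree-2 curve.
Checking where it meets the axes: one y-axis crossing is at y = 0; it crosses the x-axis at the gridline x = 0.
Matching integer coefficients to the picture gives p.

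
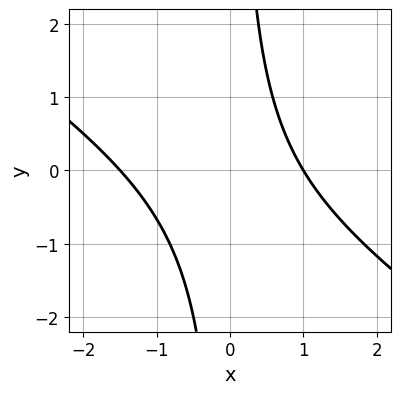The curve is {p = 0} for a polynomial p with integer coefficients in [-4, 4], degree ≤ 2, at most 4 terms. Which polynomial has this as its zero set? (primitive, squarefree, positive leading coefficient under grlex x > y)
1. deg p = 2.
2. From the axis intercepts and sections: it misses every integer gridline on the y-axis; one x-axis crossing is at x = 1.
3. Solving for integer coefficients yields p as stated.

2*x^2 + 3*x*y + x - 3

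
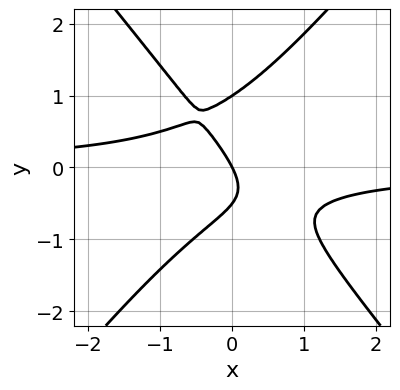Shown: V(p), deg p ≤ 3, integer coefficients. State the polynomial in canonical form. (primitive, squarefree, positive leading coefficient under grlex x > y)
3*x^2*y - 2*y^3 + y^2 + 2*x + y

First, deg p = 3. No degree-2 curve has this shape.
Next, from the axis intercepts and sections: among the integer gridlines, it crosses the y-axis at y ∈ {0, 1}; it crosses the x-axis at the gridline x = 0.
Finally, these observations pin down the coefficients.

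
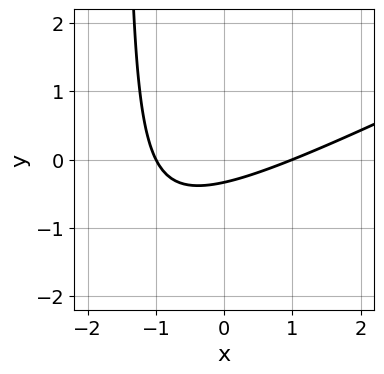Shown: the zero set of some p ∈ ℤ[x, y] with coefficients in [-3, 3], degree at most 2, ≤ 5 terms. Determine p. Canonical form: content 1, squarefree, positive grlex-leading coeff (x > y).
x^2 - 2*x*y - 3*y - 1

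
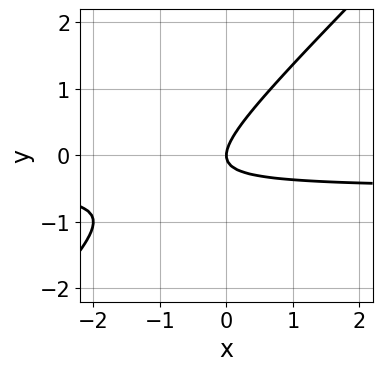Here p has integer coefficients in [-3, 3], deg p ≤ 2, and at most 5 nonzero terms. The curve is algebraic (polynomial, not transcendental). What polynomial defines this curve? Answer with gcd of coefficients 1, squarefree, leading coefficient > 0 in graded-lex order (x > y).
2*x*y - 2*y^2 + x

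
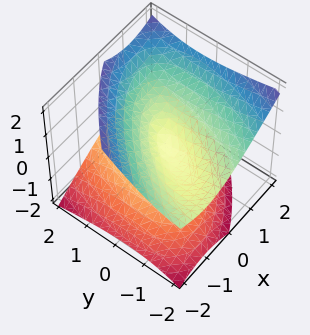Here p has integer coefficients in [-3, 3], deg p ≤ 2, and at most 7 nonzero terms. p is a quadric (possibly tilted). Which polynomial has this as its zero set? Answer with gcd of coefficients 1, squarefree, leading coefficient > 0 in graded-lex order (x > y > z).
First, degree: no degree-1 surface has this shape, so deg p = 2.
Next, from the visible intercepts: it crosses the z-axis at the gridline z = 0; it meets the y-axis at y = 0 (among the integer gridlines).
Finally, matching integer coefficients to the picture gives p.

2*x^2 - 2*x*y + y^2 + 2*y*z - 3*z^2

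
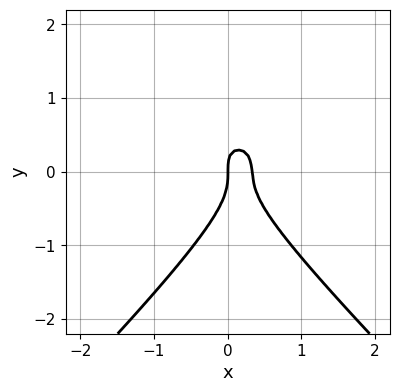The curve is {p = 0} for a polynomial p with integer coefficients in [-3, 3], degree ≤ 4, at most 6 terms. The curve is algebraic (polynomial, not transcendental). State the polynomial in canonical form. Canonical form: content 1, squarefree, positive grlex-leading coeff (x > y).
2*x^2*y - 2*y^3 - 3*x^2 - x*y + x

The degree is 3 — no degree-2 curve has this shape.
Checking where it meets the axes: one x-axis crossing is at x = 0; it meets the y-axis at y = 0 (among the integer gridlines).
Together with the visible shape, these determine p as stated.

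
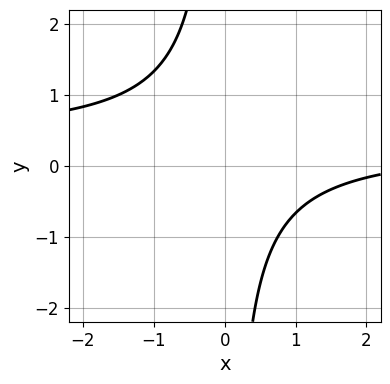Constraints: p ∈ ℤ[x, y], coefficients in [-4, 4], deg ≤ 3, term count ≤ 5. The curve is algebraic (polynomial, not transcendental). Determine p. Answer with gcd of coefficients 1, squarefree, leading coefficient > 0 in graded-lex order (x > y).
(a) deg p = 2. A generic line meets the curve in up to 2 points.
(b) From the visible intercepts: the curve avoids every integer x-axis point in the box; it misses every integer gridline on the y-axis.
(c) These observations pin down the coefficients.

3*x*y - x + 3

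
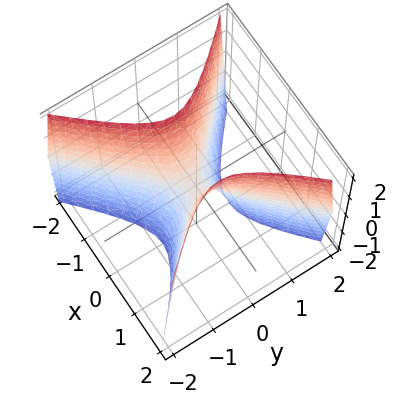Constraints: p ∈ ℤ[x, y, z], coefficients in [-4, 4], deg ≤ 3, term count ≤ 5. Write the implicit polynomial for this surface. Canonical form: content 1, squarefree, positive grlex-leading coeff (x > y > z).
Degree: a saddle surface; a quadric, so deg p = 2.
Symmetries: the y ↦ −y reflection is a symmetry, so y appears only in even powers; the x ↦ −x reflection is a symmetry, so x appears only in even powers.
Reading off the gridlines: one x-axis crossing is at x = 0; one y-axis crossing is at y = 0; one z-axis crossing is at z = 0.
Matching integer coefficients to the picture gives p.

3*x^2 - 3*y^2 - z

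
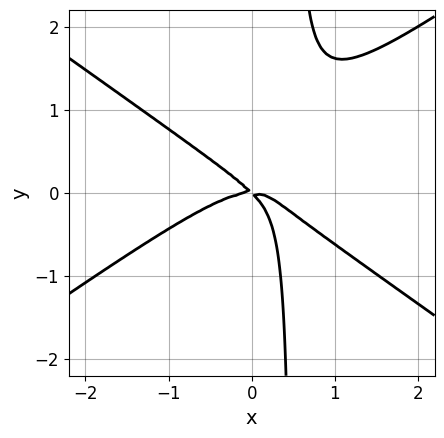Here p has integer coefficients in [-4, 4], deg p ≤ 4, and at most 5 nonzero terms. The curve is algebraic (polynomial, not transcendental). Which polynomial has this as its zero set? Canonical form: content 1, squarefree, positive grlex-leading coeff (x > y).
x^3 - 2*x*y^2 + x*y + y^2

(a) Degree: a generic line meets the curve in up to 3 points, so deg p = 3.
(b) From the axis intercepts and sections: one y-axis crossing is at y = 0; one x-axis crossing is at x = 0.
(c) Assembling these constraints gives the stated polynomial.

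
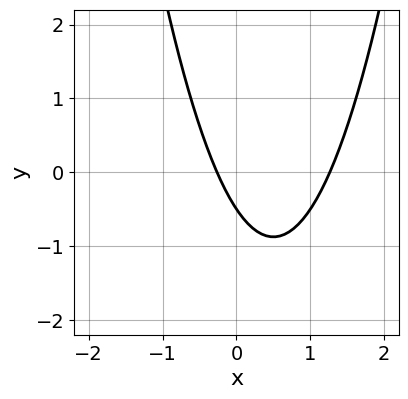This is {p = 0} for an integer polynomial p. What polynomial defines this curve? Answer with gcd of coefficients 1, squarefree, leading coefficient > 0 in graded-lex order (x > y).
3*x^2 - 3*x - 2*y - 1

Degree: a generic line meets the curve in up to 2 points, so deg p = 2.
Putting this together gives p.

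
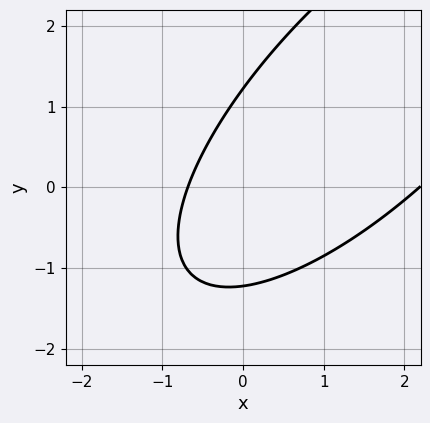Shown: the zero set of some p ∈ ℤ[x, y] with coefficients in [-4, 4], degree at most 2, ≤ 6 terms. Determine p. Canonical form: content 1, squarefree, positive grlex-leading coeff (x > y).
The degree is 2 — no degree-1 curve has this shape.
The integer polynomial consistent with all of this is the stated p.

2*x^2 - 3*x*y + 2*y^2 - 3*x - 3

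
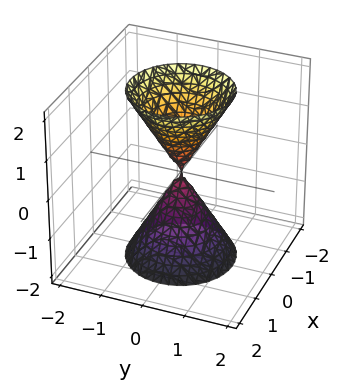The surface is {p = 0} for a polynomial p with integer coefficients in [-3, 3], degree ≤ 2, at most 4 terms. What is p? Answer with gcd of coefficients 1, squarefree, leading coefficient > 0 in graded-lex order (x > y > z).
3*x^2 + 3*y^2 - z^2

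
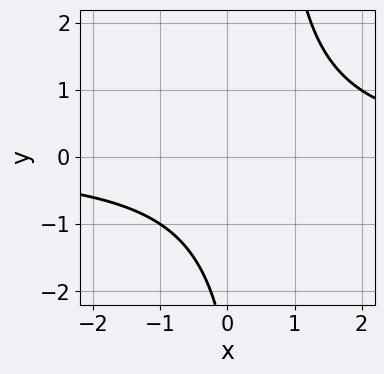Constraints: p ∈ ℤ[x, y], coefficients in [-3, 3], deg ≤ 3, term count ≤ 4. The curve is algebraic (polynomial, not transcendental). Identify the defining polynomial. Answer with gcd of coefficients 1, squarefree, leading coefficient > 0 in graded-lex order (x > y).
(a) The degree is 2 — no degree-1 curve has this shape.
(b) From the axis intercepts and sections: it misses every integer gridline on the y-axis; it misses every integer gridline on the x-axis.
(c) Matching integer coefficients to the picture gives p.

2*x*y - y - 3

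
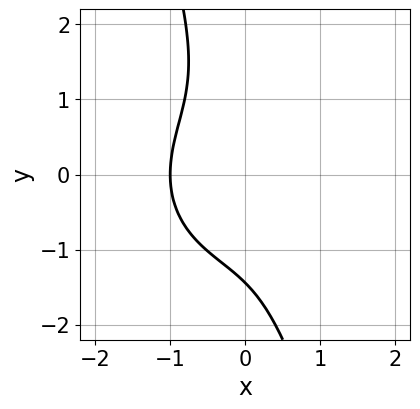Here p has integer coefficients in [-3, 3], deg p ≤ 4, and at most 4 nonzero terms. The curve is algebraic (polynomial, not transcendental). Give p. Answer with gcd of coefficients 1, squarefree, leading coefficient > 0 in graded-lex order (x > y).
3*x^3 + 3*x*y^2 + y^3 + 3

First, degree: no degree-2 curve has this shape, so deg p = 3.
Then, observable constraints: it meets the x-axis at x = -1 (among the integer gridlines).
Finally, these observations pin down the coefficients.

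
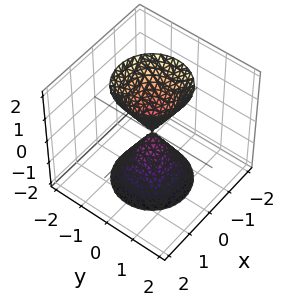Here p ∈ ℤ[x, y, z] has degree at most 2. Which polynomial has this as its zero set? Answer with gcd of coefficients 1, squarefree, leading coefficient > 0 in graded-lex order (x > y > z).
First, I count 2 distinct pieces. Treating them together as one polynomial.
Next, degree: two nappes meeting at a single point; a quadric, so deg p = 2.
Next, symmetries: rotational symmetry about the z-axis ⇒ p depends on x, y only through x² + y²; mirror symmetry z ↦ −z ⇒ only even powers of z.
Next, from the axis intercepts and sections: it meets the x-axis at x = 0 (among the integer gridlines); one y-axis crossing is at y = 0; it meets the z-axis at z = 0 (among the integer gridlines); a circular section at z = 2 has radius between 1 and 2.
Finally, putting this together gives p.

3*x^2 + 3*y^2 - z^2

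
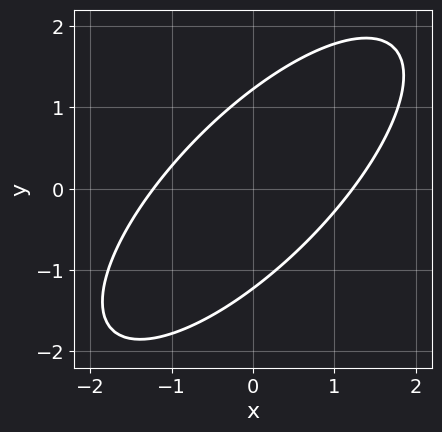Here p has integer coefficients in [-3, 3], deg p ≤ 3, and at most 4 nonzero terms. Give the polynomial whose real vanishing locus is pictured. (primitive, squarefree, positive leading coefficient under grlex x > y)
2*x^2 - 3*x*y + 2*y^2 - 3

First, the degree is 2 — a generic line meets the curve in up to 2 points.
Finally, solving for integer coefficients yields p as stated.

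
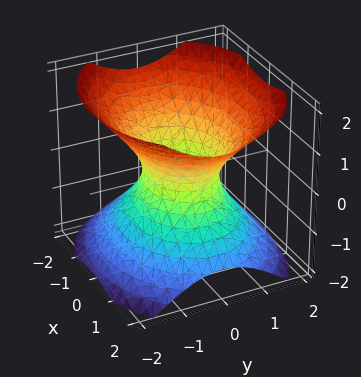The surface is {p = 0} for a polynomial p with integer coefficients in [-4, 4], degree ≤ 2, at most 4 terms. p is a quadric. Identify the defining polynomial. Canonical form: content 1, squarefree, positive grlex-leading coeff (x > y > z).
2*x^2 + 3*y^2 - 3*z^2 - 2

First, the degree is 2 — an hourglass — one-sheet hyperboloid; a quadric.
Then, symmetries: the x ↦ −x reflection is a symmetry, so x appears only in even powers; it's symmetric under y → −y, forcing even powers of y; the z ↦ −z reflection is a symmetry, so z appears only in even powers.
Then, reading off the gridlines: among the integer gridlines, it crosses the x-axis at x ∈ {-1, 1}; the surface avoids every integer z-axis point in the box.
Finally, solving for integer coefficients yields p as stated.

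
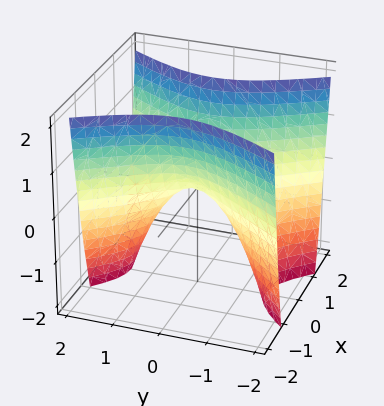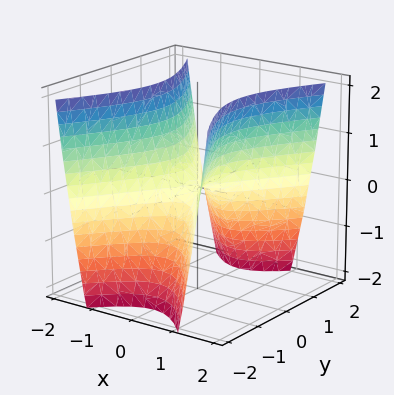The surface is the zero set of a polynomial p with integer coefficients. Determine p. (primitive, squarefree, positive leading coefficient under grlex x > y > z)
2*x^2 - y^2 - z

1. The degree is 2 — a saddle surface; a quadric.
2. Symmetries: mirror symmetry x ↦ −x ⇒ only even powers of x; it's symmetric under y → −y, forcing even powers of y.
3. Observable constraints: one x-axis crossing is at x = 0; it crosses the y-axis at the gridline y = 0; one z-axis crossing is at z = 0.
4. Matching integer coefficients to the picture gives p.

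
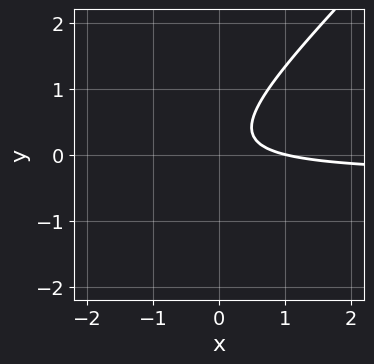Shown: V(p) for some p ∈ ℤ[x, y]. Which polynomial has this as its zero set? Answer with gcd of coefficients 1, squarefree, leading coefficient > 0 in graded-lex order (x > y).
3*x*y - 3*y^2 + x + y - 1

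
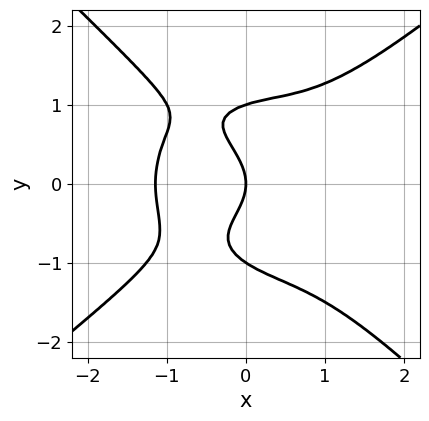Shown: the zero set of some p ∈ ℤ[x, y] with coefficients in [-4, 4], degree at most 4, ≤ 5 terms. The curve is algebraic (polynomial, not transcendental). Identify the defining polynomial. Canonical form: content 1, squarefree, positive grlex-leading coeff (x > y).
deg p = 4.
Against the integer gridlines: one x-axis crossing is at x = 0; the y-axis gridline crossings are at y ∈ {-1, 0, 1}.
The integer polynomial consistent with all of this is the stated p.

2*x^4 - x*y^3 - 3*y^4 + 3*y^2 + 3*x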